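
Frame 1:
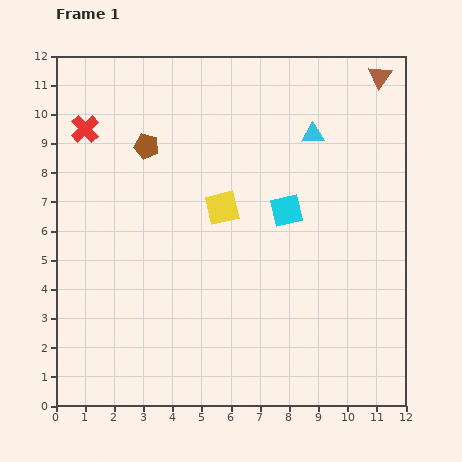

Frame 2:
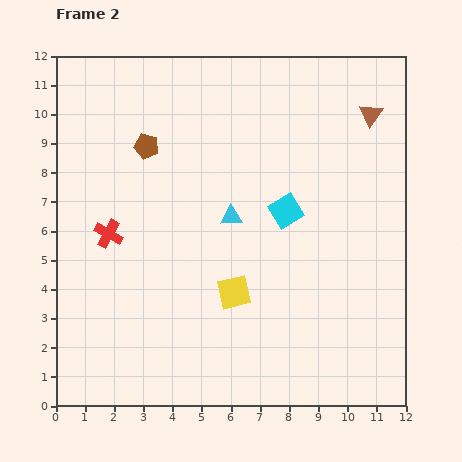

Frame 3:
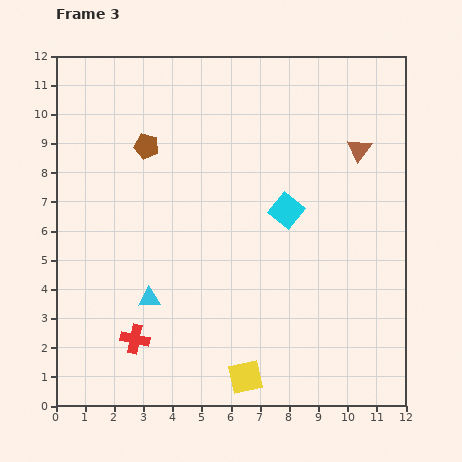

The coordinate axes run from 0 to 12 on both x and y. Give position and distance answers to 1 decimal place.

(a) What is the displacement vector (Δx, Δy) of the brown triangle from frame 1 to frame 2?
(-0.3, -1.3)

The brown triangle was at (11.1, 11.3) in frame 1 and (10.8, 10.0) in frame 2.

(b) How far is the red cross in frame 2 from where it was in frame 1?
3.7

The red cross moved from (1.0, 9.5) to (1.8, 5.9), a distance of √(0.8² + 3.6²) ≈ 3.7.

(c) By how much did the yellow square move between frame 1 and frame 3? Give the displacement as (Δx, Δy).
(0.8, -5.8)

The yellow square was at (5.7, 6.8) in frame 1 and (6.5, 1.0) in frame 3.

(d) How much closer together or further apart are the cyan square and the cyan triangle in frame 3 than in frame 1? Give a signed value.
+2.8

Distance in frame 1: 2.8. Distance in frame 3: 5.6.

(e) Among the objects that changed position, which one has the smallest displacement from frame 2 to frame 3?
the brown triangle

(moved 1.3)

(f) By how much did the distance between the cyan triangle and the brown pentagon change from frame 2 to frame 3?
+1.4

Distance in frame 2: 3.8. Distance in frame 3: 5.2.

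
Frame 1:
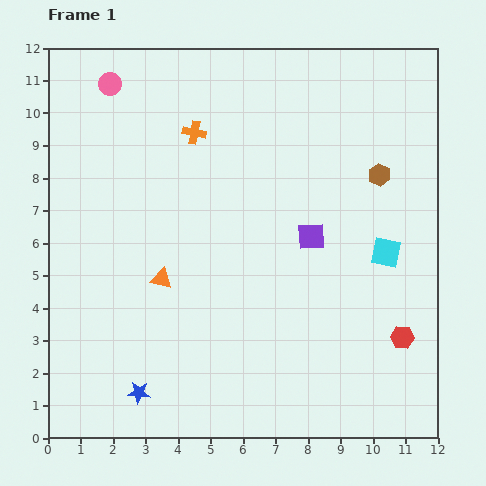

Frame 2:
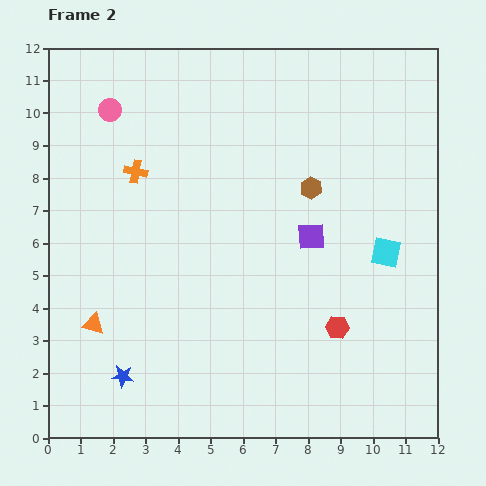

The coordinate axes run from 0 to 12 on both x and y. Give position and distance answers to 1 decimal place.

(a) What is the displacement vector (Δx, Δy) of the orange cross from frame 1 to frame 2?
(-1.8, -1.2)

The orange cross was at (4.5, 9.4) in frame 1 and (2.7, 8.2) in frame 2.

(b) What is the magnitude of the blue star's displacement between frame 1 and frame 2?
0.7

The blue star moved from (2.8, 1.4) to (2.3, 1.9), a distance of √(0.5² + 0.5²) ≈ 0.7.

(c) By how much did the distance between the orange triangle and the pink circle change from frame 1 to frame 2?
+0.4

Distance in frame 1: 6.2. Distance in frame 2: 6.6.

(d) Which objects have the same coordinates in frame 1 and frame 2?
the cyan square, the purple square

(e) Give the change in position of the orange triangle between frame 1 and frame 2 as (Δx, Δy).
(-2.1, -1.4)

The orange triangle was at (3.5, 4.9) in frame 1 and (1.4, 3.5) in frame 2.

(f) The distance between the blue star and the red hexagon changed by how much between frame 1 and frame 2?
-1.5

Distance in frame 1: 8.3. Distance in frame 2: 6.8.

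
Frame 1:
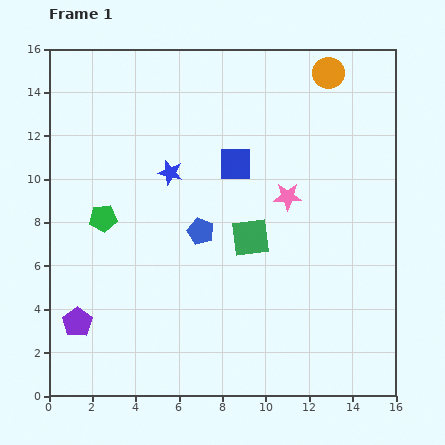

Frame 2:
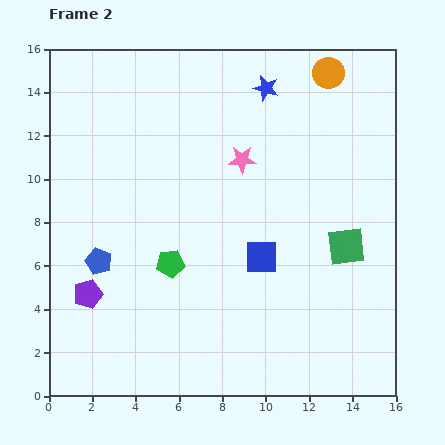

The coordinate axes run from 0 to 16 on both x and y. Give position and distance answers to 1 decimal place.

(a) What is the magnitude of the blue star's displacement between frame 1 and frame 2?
5.9

The blue star moved from (5.6, 10.3) to (10.0, 14.2), a distance of √(4.4² + 3.9²) ≈ 5.9.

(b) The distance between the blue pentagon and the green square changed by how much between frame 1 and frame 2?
+9.1

Distance in frame 1: 2.3. Distance in frame 2: 11.4.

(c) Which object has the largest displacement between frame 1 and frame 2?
the blue star

(moved 5.9; next 4.9)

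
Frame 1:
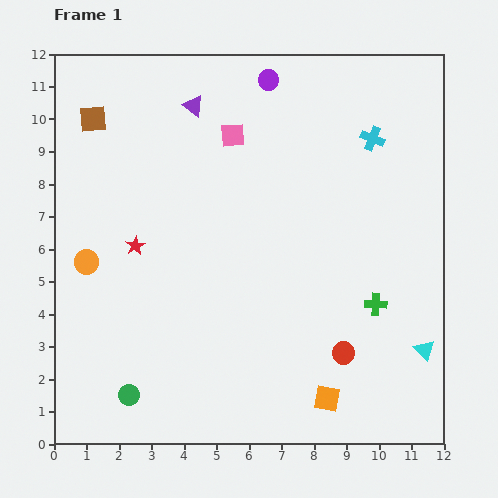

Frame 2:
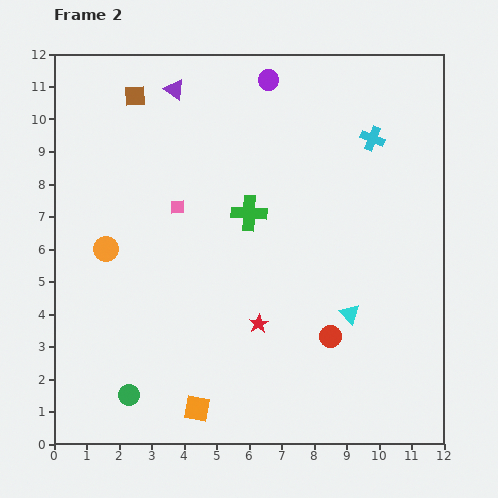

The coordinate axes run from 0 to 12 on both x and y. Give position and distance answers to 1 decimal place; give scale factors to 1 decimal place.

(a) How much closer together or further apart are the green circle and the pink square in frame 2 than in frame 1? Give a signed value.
-2.6

Distance in frame 1: 8.6. Distance in frame 2: 6.0.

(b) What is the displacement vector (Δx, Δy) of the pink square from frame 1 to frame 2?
(-1.7, -2.2)

The pink square was at (5.5, 9.5) in frame 1 and (3.8, 7.3) in frame 2.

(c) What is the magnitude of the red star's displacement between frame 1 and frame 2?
4.5

The red star moved from (2.5, 6.1) to (6.3, 3.7), a distance of √(3.8² + 2.4²) ≈ 4.5.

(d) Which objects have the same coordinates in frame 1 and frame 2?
the cyan cross, the green circle, the purple circle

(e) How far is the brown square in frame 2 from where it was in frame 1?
1.5

The brown square moved from (1.2, 10.0) to (2.5, 10.7), a distance of √(1.3² + 0.7²) ≈ 1.5.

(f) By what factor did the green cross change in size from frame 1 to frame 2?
1.6×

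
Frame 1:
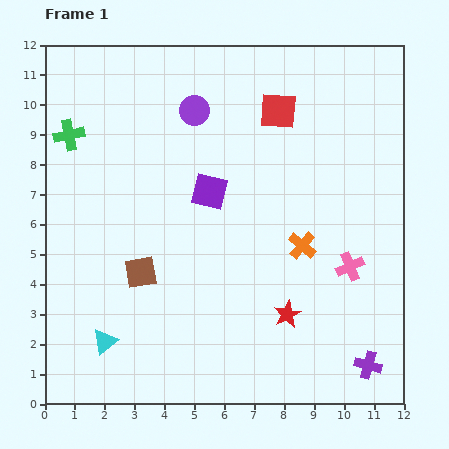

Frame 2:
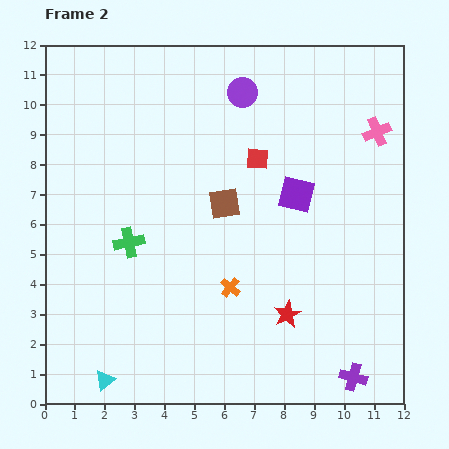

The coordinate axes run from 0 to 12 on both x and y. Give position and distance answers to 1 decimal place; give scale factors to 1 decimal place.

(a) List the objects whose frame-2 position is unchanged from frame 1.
the red star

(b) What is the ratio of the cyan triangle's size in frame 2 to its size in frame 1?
0.8×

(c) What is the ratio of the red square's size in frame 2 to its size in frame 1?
0.6×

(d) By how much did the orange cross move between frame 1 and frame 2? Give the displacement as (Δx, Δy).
(-2.4, -1.4)

The orange cross was at (8.6, 5.3) in frame 1 and (6.2, 3.9) in frame 2.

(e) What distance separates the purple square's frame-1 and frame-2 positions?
2.9

The purple square moved from (5.5, 7.1) to (8.4, 7.0), a distance of √(2.9² + 0.1²) ≈ 2.9.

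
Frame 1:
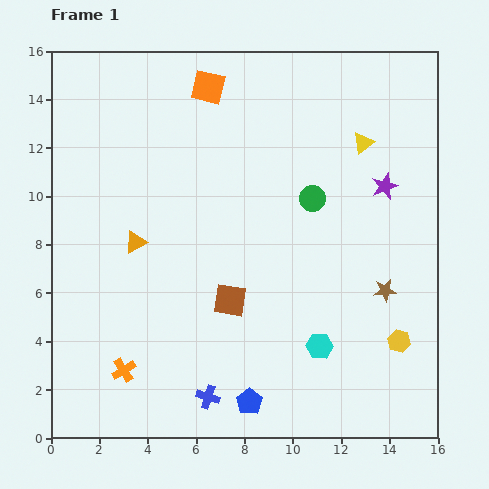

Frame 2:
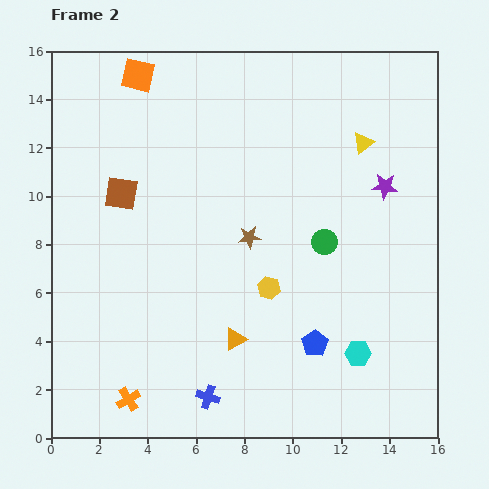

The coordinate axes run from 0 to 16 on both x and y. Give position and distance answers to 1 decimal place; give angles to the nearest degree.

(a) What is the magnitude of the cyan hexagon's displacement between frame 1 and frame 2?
1.6

The cyan hexagon moved from (11.1, 3.8) to (12.7, 3.5), a distance of √(1.6² + 0.3²) ≈ 1.6.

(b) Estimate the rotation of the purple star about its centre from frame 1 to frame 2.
26° clockwise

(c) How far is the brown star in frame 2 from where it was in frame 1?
6.0

The brown star moved from (13.8, 6.1) to (8.2, 8.3), a distance of √(5.6² + 2.2²) ≈ 6.0.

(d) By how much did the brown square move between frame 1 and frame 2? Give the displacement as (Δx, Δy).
(-4.5, 4.4)

The brown square was at (7.4, 5.7) in frame 1 and (2.9, 10.1) in frame 2.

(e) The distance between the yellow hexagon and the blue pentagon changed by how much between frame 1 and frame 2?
-3.7

Distance in frame 1: 6.7. Distance in frame 2: 3.0.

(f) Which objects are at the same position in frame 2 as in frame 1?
the purple star, the blue cross, the yellow triangle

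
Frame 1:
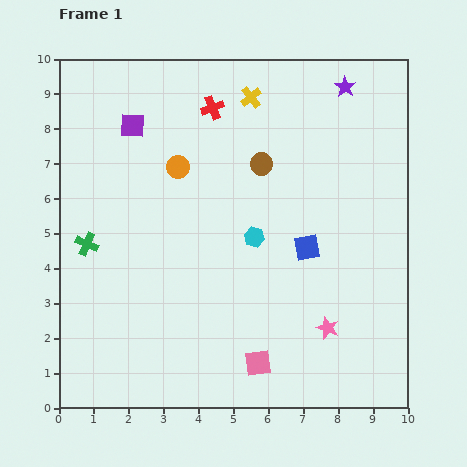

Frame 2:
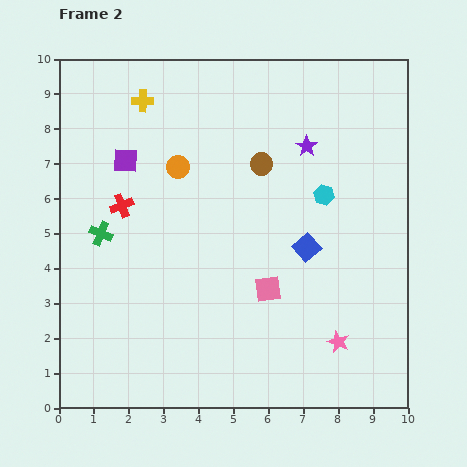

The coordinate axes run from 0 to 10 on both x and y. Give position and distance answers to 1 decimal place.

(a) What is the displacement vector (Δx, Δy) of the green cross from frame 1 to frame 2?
(0.4, 0.3)

The green cross was at (0.8, 4.7) in frame 1 and (1.2, 5.0) in frame 2.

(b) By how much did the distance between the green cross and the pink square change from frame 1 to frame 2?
-0.9

Distance in frame 1: 6.0. Distance in frame 2: 5.1.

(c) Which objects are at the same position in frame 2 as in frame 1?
the orange circle, the blue square, the brown circle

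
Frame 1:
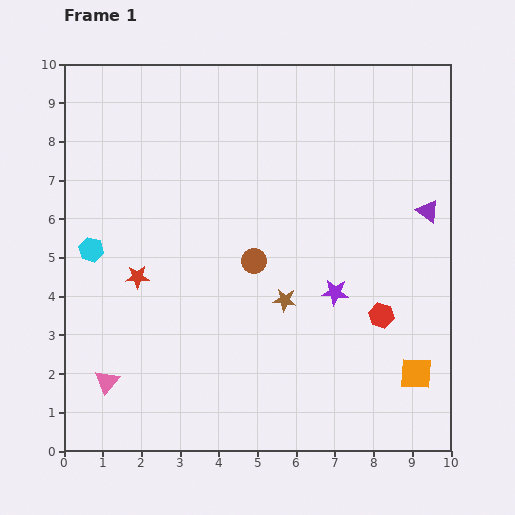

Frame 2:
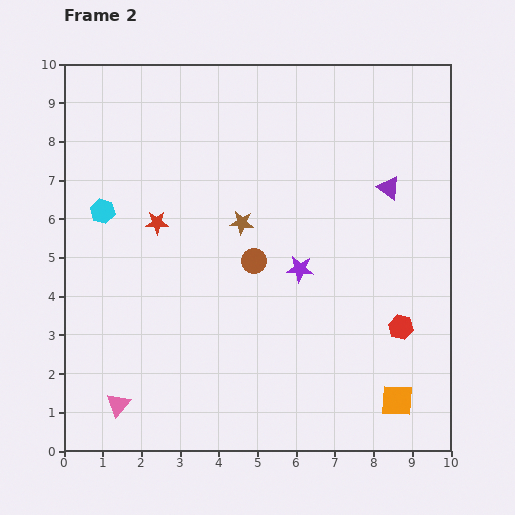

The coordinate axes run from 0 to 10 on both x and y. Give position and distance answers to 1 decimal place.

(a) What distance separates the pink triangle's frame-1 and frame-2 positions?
0.7

The pink triangle moved from (1.1, 1.8) to (1.4, 1.2), a distance of √(0.3² + 0.6²) ≈ 0.7.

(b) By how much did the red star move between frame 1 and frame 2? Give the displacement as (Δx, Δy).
(0.5, 1.4)

The red star was at (1.9, 4.5) in frame 1 and (2.4, 5.9) in frame 2.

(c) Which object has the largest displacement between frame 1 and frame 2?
the brown star

(moved 2.3; next 1.5)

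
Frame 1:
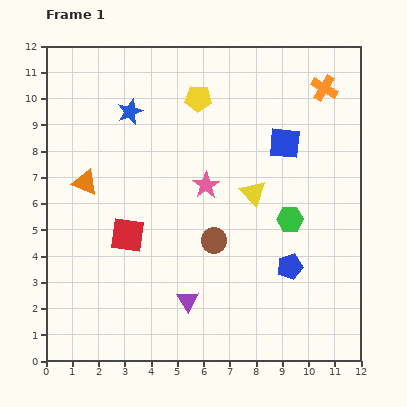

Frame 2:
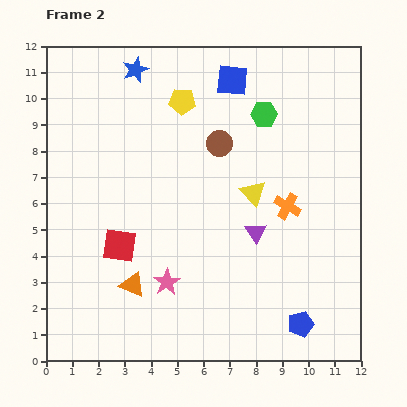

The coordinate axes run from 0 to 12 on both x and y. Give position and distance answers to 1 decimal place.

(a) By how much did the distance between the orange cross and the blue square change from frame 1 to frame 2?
+2.6

Distance in frame 1: 2.6. Distance in frame 2: 5.2.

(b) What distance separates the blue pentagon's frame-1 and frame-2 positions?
2.2

The blue pentagon moved from (9.3, 3.6) to (9.7, 1.4), a distance of √(0.4² + 2.2²) ≈ 2.2.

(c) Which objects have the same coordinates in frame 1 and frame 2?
the yellow triangle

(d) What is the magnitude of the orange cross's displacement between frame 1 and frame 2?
4.7

The orange cross moved from (10.6, 10.4) to (9.2, 5.9), a distance of √(1.4² + 4.5²) ≈ 4.7.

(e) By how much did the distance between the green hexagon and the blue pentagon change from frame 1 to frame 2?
+6.3

Distance in frame 1: 1.8. Distance in frame 2: 8.1.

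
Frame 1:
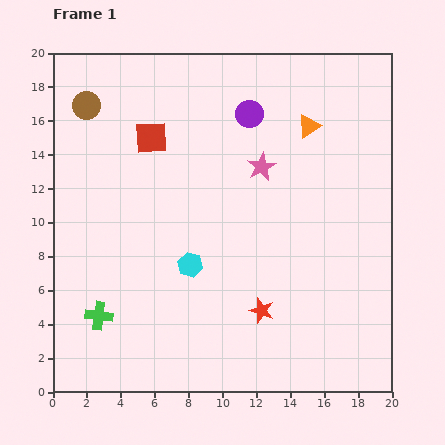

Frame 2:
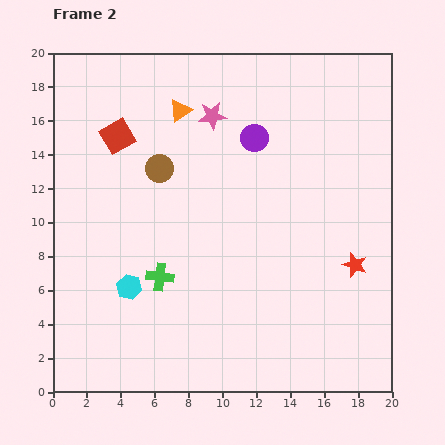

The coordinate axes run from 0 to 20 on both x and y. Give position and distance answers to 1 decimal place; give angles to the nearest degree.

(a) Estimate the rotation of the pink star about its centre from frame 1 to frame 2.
23° clockwise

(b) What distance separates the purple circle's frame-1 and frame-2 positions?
1.4

The purple circle moved from (11.6, 16.4) to (11.9, 15.0), a distance of √(0.3² + 1.4²) ≈ 1.4.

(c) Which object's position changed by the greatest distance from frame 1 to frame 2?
the orange triangle

(moved 7.7; next 6.1)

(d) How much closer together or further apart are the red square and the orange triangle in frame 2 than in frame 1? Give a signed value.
-5.3

Distance in frame 1: 9.3. Distance in frame 2: 4.0.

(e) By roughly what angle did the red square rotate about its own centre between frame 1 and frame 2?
27° counter-clockwise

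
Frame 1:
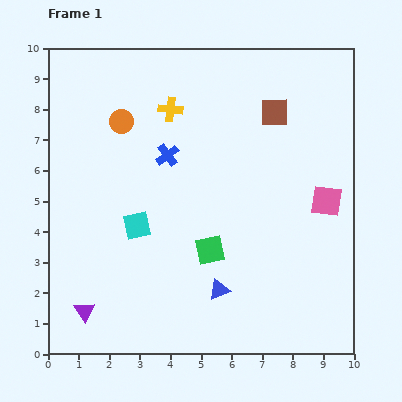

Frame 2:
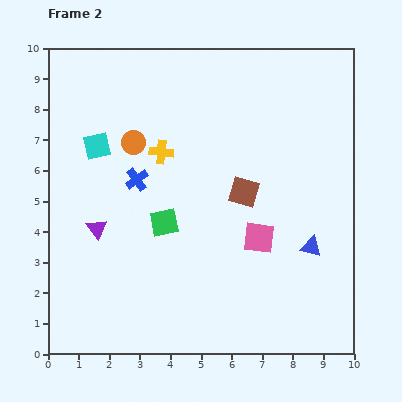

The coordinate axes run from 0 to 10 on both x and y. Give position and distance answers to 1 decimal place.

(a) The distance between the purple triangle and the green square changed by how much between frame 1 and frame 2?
-2.4

Distance in frame 1: 4.6. Distance in frame 2: 2.2.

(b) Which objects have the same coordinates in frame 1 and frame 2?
none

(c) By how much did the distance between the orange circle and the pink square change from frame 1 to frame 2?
-2.1

Distance in frame 1: 7.2. Distance in frame 2: 5.1.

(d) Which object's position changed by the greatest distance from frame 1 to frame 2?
the blue triangle

(moved 3.3; next 2.9)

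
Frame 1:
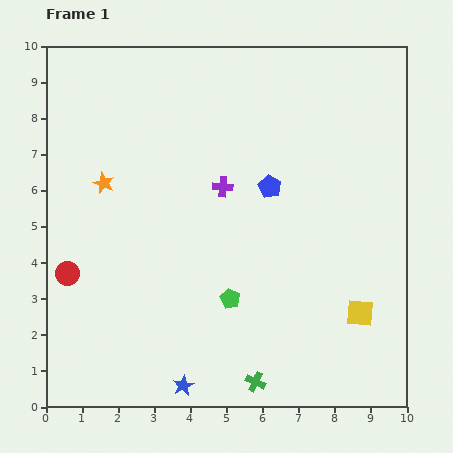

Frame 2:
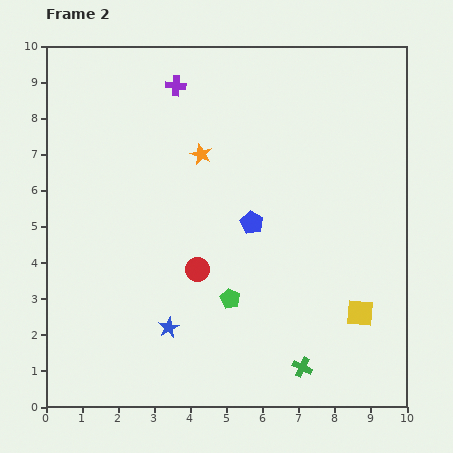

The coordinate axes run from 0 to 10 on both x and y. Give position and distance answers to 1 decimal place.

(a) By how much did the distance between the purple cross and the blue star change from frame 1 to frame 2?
+1.1

Distance in frame 1: 5.6. Distance in frame 2: 6.7.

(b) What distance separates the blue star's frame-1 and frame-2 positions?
1.6

The blue star moved from (3.8, 0.6) to (3.4, 2.2), a distance of √(0.4² + 1.6²) ≈ 1.6.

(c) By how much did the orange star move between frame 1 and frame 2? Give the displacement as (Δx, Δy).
(2.7, 0.8)

The orange star was at (1.6, 6.2) in frame 1 and (4.3, 7.0) in frame 2.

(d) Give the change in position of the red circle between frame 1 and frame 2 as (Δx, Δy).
(3.6, 0.1)

The red circle was at (0.6, 3.7) in frame 1 and (4.2, 3.8) in frame 2.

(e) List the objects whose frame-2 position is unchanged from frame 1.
the green pentagon, the yellow square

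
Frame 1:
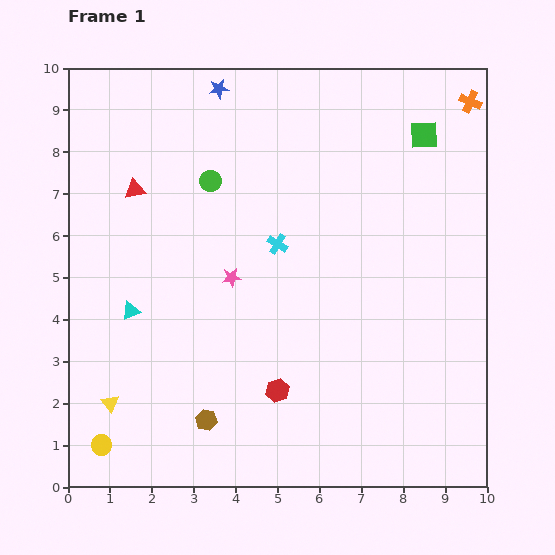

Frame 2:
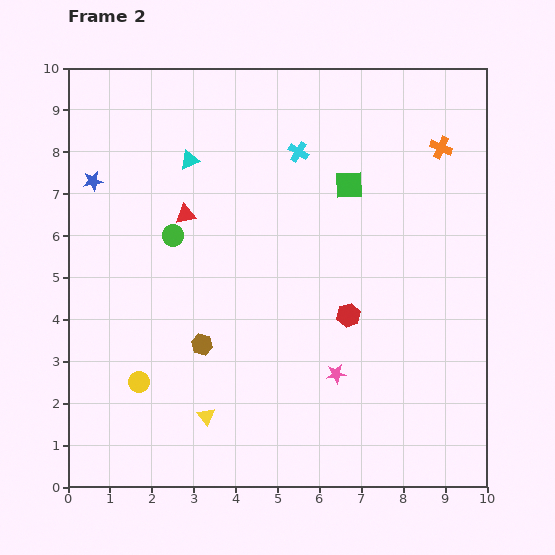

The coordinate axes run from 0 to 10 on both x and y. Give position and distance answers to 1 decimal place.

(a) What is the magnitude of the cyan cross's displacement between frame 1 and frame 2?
2.3

The cyan cross moved from (5.0, 5.8) to (5.5, 8.0), a distance of √(0.5² + 2.2²) ≈ 2.3.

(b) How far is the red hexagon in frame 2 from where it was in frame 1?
2.5

The red hexagon moved from (5.0, 2.3) to (6.7, 4.1), a distance of √(1.7² + 1.8²) ≈ 2.5.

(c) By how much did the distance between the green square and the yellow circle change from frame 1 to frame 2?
-3.8

Distance in frame 1: 10.7. Distance in frame 2: 6.9.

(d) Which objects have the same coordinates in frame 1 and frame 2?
none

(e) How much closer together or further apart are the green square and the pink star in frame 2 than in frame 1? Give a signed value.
-1.2

Distance in frame 1: 5.7. Distance in frame 2: 4.5.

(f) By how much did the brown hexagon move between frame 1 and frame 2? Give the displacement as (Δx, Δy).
(-0.1, 1.8)

The brown hexagon was at (3.3, 1.6) in frame 1 and (3.2, 3.4) in frame 2.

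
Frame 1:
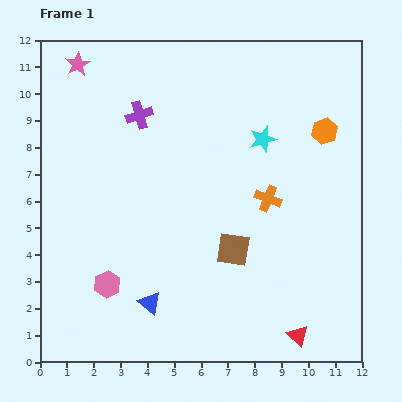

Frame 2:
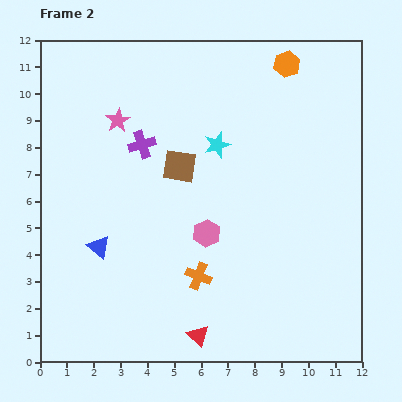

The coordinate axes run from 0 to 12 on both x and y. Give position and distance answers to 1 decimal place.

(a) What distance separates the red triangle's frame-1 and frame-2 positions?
3.7

The red triangle moved from (9.6, 1.0) to (5.9, 1.0), a distance of √(3.7² + 0.0²) ≈ 3.7.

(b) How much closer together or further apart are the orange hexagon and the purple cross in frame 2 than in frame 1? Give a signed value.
-0.7

Distance in frame 1: 6.9. Distance in frame 2: 6.2.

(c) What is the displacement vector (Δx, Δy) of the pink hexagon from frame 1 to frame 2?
(3.7, 1.9)

The pink hexagon was at (2.5, 2.9) in frame 1 and (6.2, 4.8) in frame 2.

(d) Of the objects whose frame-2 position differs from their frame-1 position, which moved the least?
the purple cross

(moved 1.1)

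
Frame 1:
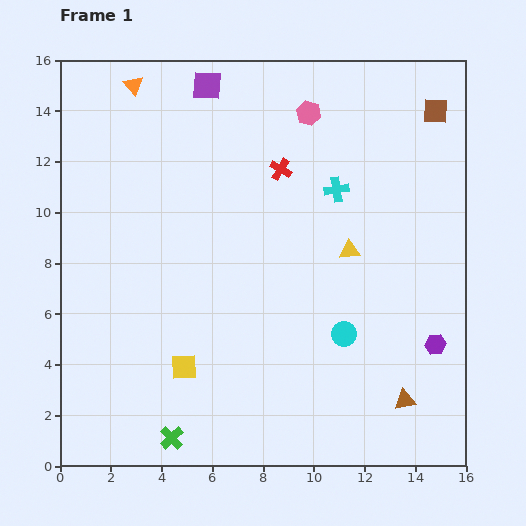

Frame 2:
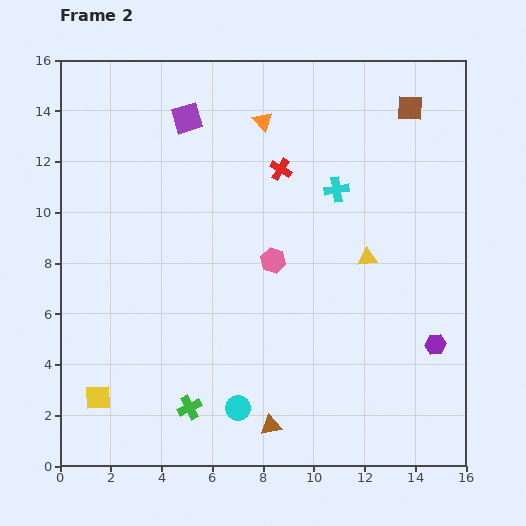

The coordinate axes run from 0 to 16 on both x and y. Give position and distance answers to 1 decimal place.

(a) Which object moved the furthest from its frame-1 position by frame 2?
the pink hexagon

(moved 6.0; next 5.4)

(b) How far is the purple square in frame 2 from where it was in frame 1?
1.5

The purple square moved from (5.8, 15.0) to (5.0, 13.7), a distance of √(0.8² + 1.3²) ≈ 1.5.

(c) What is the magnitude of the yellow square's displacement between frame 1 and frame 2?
3.6

The yellow square moved from (4.9, 3.9) to (1.5, 2.7), a distance of √(3.4² + 1.2²) ≈ 3.6.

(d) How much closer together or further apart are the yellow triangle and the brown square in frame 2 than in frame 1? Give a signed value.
-0.4

Distance in frame 1: 6.5. Distance in frame 2: 6.1.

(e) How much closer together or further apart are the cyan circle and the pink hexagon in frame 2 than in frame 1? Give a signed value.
-2.8

Distance in frame 1: 8.8. Distance in frame 2: 6.0.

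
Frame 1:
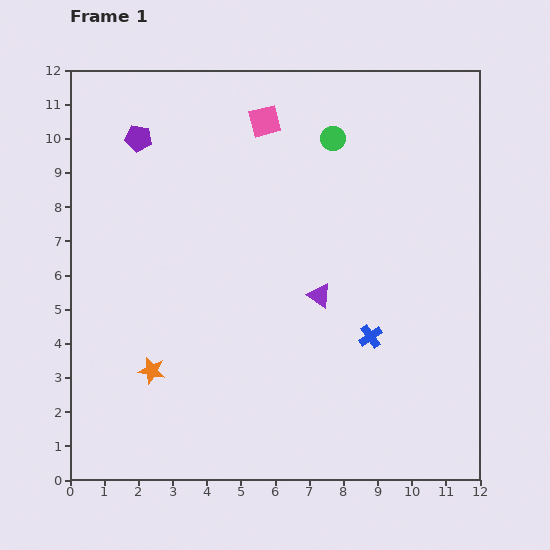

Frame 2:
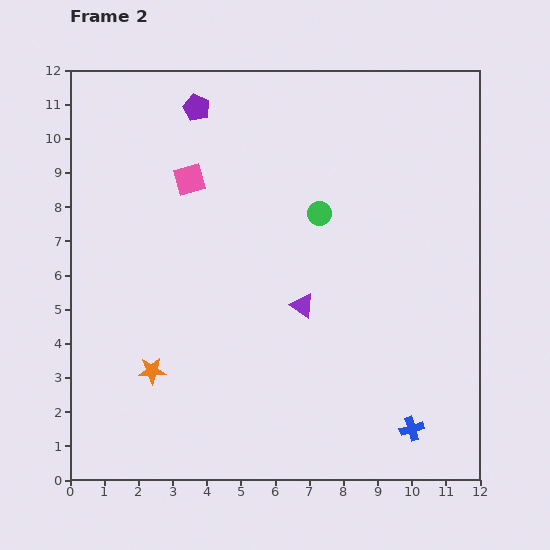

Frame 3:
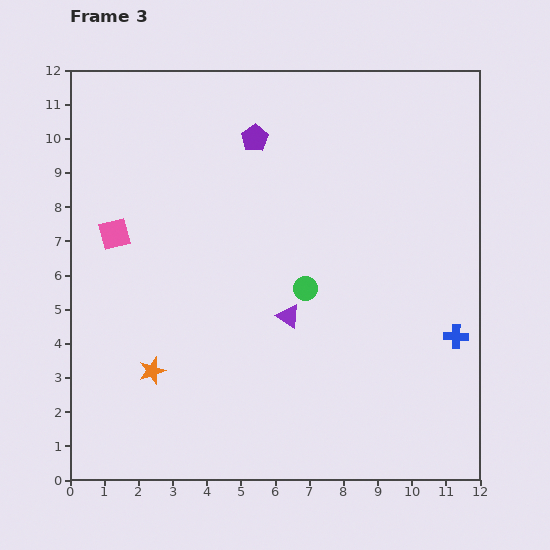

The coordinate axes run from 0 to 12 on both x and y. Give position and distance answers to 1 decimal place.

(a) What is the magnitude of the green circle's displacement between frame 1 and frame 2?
2.2

The green circle moved from (7.7, 10.0) to (7.3, 7.8), a distance of √(0.4² + 2.2²) ≈ 2.2.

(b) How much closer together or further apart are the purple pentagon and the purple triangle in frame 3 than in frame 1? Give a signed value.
-1.7

Distance in frame 1: 7.0. Distance in frame 3: 5.3.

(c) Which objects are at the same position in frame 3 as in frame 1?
the orange star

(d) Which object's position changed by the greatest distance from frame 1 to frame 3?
the pink square

(moved 5.5; next 4.5)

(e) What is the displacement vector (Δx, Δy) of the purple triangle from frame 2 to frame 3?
(-0.4, -0.3)

The purple triangle was at (6.8, 5.1) in frame 2 and (6.4, 4.8) in frame 3.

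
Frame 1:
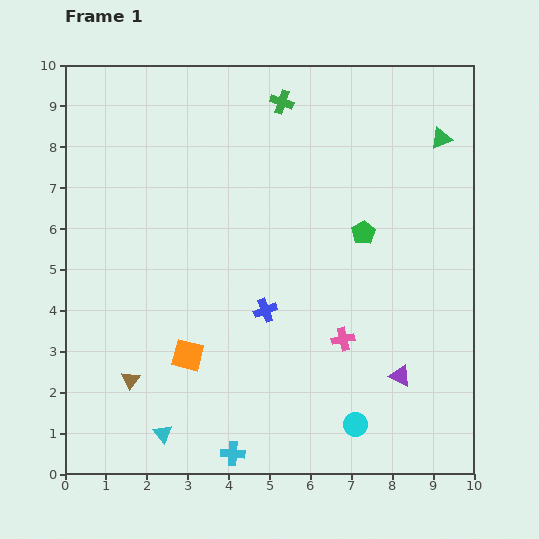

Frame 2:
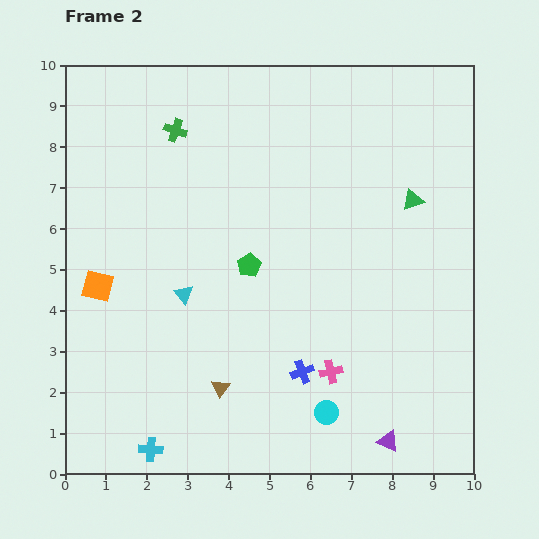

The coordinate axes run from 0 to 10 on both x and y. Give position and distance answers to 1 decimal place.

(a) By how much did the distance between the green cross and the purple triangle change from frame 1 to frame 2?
+1.9

Distance in frame 1: 7.3. Distance in frame 2: 9.2.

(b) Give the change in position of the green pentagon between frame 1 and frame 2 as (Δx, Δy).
(-2.8, -0.8)

The green pentagon was at (7.3, 5.9) in frame 1 and (4.5, 5.1) in frame 2.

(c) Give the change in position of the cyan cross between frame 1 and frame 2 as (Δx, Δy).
(-2.0, 0.1)

The cyan cross was at (4.1, 0.5) in frame 1 and (2.1, 0.6) in frame 2.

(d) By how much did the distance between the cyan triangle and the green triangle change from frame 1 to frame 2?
-3.8

Distance in frame 1: 9.9. Distance in frame 2: 6.1.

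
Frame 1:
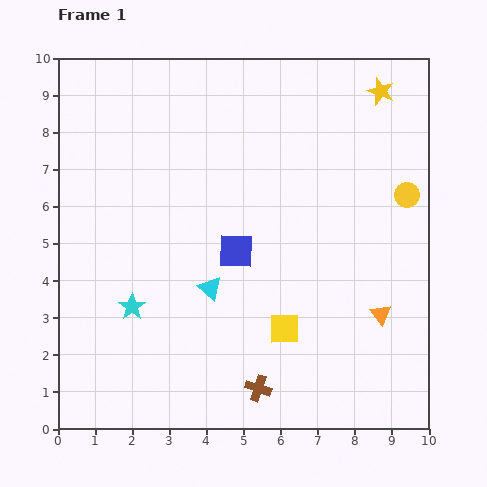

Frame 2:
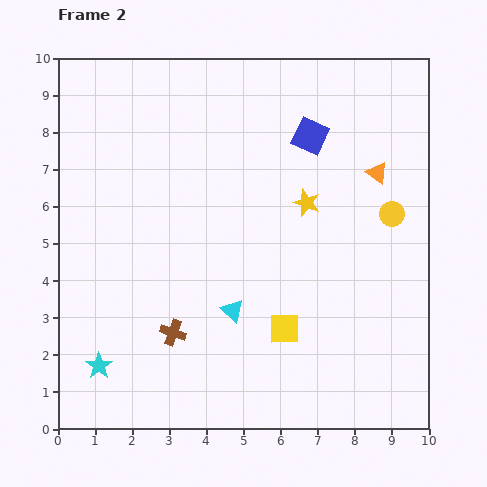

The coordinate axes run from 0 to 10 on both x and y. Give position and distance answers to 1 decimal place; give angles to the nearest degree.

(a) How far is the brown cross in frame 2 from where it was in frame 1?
2.7

The brown cross moved from (5.4, 1.1) to (3.1, 2.6), a distance of √(2.3² + 1.5²) ≈ 2.7.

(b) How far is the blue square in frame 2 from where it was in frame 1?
3.7

The blue square moved from (4.8, 4.8) to (6.8, 7.9), a distance of √(2.0² + 3.1²) ≈ 3.7.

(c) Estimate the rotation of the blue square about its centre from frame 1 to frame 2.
22° clockwise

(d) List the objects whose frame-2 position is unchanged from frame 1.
the yellow square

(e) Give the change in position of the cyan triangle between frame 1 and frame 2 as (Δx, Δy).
(0.6, -0.6)

The cyan triangle was at (4.1, 3.8) in frame 1 and (4.7, 3.2) in frame 2.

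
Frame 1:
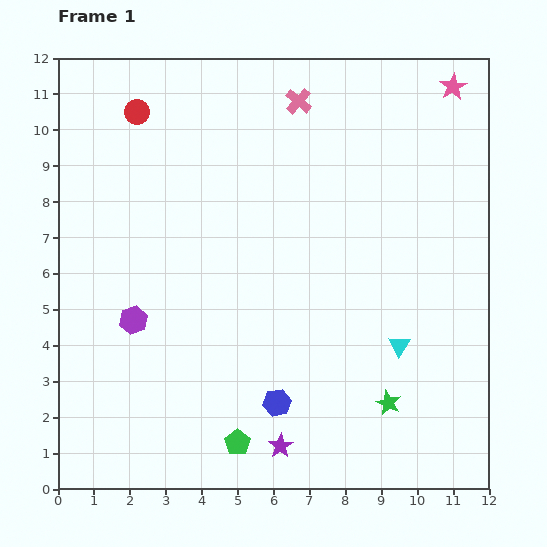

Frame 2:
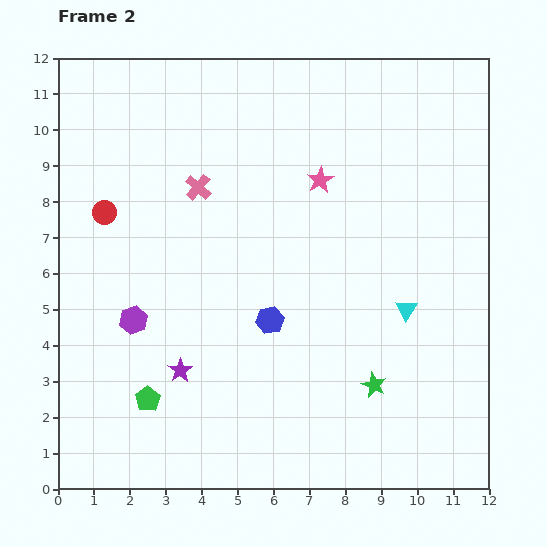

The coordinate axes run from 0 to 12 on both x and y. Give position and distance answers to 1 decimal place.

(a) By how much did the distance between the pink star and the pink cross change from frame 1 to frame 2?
-0.9

Distance in frame 1: 4.3. Distance in frame 2: 3.4.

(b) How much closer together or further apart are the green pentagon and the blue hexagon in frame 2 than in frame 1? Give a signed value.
+2.4

Distance in frame 1: 1.6. Distance in frame 2: 4.0.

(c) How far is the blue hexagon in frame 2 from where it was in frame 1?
2.3

The blue hexagon moved from (6.1, 2.4) to (5.9, 4.7), a distance of √(0.2² + 2.3²) ≈ 2.3.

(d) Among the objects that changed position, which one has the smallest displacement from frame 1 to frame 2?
the green star

(moved 0.6)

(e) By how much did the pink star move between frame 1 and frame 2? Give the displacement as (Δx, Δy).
(-3.7, -2.6)

The pink star was at (11.0, 11.2) in frame 1 and (7.3, 8.6) in frame 2.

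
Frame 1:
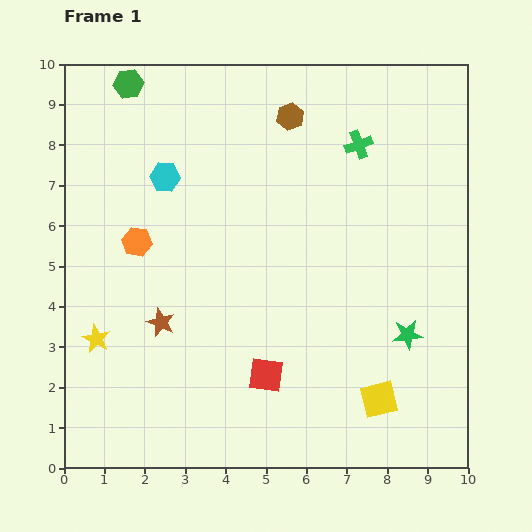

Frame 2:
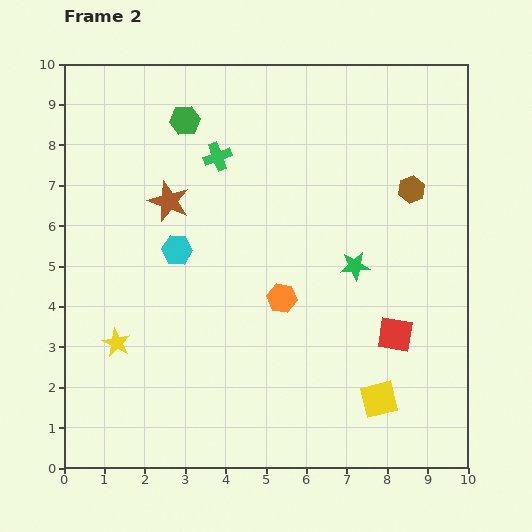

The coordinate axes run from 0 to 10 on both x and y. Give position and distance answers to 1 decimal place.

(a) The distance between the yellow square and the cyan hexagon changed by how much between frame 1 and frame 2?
-1.4

Distance in frame 1: 7.6. Distance in frame 2: 6.2.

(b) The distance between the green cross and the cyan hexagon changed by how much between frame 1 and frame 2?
-2.4

Distance in frame 1: 4.9. Distance in frame 2: 2.5.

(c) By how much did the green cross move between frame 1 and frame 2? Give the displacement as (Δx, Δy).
(-3.5, -0.3)

The green cross was at (7.3, 8.0) in frame 1 and (3.8, 7.7) in frame 2.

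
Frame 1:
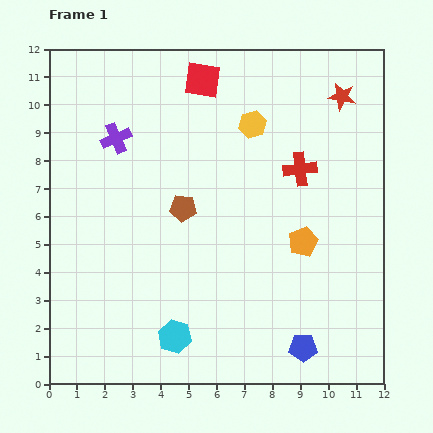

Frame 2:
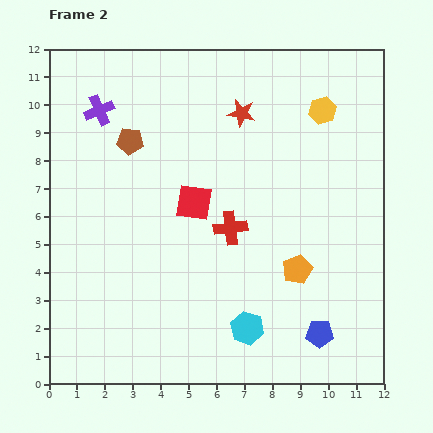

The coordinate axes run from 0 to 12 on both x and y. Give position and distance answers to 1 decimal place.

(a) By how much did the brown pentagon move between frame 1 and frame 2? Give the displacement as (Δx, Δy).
(-1.9, 2.4)

The brown pentagon was at (4.8, 6.3) in frame 1 and (2.9, 8.7) in frame 2.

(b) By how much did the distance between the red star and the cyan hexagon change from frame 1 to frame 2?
-2.8

Distance in frame 1: 10.5. Distance in frame 2: 7.7.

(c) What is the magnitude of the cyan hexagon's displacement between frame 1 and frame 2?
2.6

The cyan hexagon moved from (4.5, 1.7) to (7.1, 2.0), a distance of √(2.6² + 0.3²) ≈ 2.6.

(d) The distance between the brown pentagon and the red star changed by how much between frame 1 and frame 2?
-2.9

Distance in frame 1: 7.0. Distance in frame 2: 4.1.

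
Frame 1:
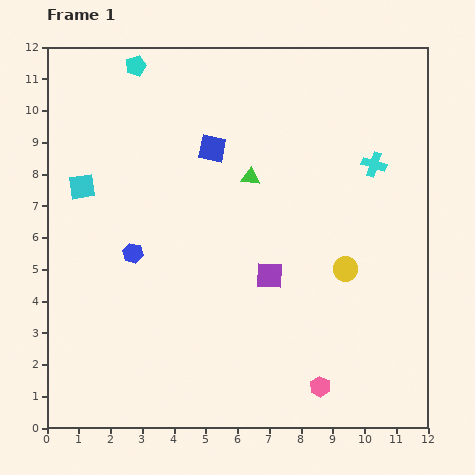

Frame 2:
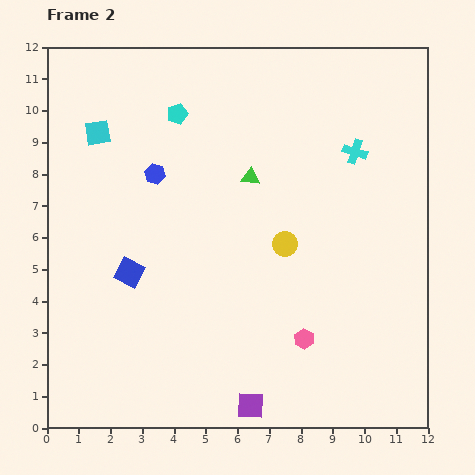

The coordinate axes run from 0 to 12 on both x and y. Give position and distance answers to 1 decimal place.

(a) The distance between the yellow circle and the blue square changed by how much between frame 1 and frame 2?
-0.7

Distance in frame 1: 5.7. Distance in frame 2: 5.0.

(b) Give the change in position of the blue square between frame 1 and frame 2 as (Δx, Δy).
(-2.6, -3.9)

The blue square was at (5.2, 8.8) in frame 1 and (2.6, 4.9) in frame 2.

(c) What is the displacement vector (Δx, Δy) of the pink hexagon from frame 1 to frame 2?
(-0.5, 1.5)

The pink hexagon was at (8.6, 1.3) in frame 1 and (8.1, 2.8) in frame 2.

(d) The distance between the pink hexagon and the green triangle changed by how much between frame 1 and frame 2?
-1.6

Distance in frame 1: 7.0. Distance in frame 2: 5.4.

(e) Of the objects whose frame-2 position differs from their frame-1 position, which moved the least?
the cyan cross

(moved 0.7)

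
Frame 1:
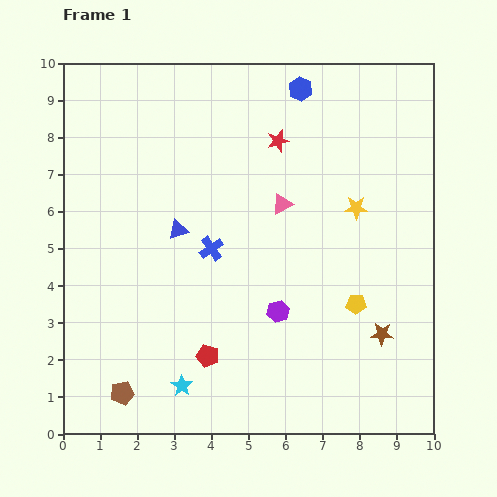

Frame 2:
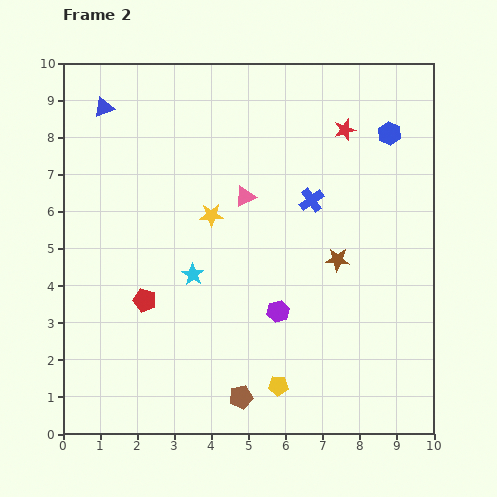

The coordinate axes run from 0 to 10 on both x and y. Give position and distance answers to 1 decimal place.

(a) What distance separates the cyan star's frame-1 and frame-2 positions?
3.0

The cyan star moved from (3.2, 1.3) to (3.5, 4.3), a distance of √(0.3² + 3.0²) ≈ 3.0.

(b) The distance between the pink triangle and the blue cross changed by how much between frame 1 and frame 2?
-0.4

Distance in frame 1: 2.2. Distance in frame 2: 1.8.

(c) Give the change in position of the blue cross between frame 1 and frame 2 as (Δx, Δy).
(2.7, 1.3)

The blue cross was at (4.0, 5.0) in frame 1 and (6.7, 6.3) in frame 2.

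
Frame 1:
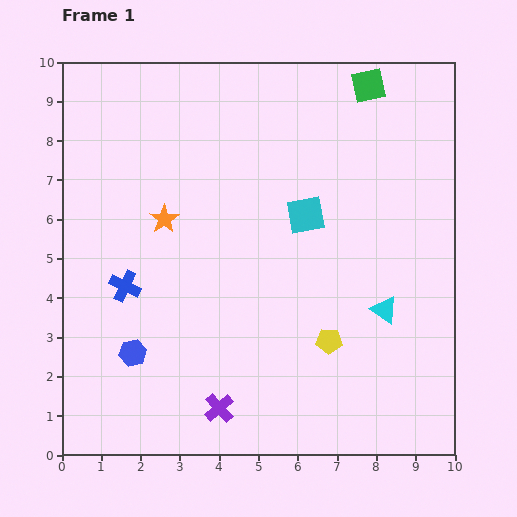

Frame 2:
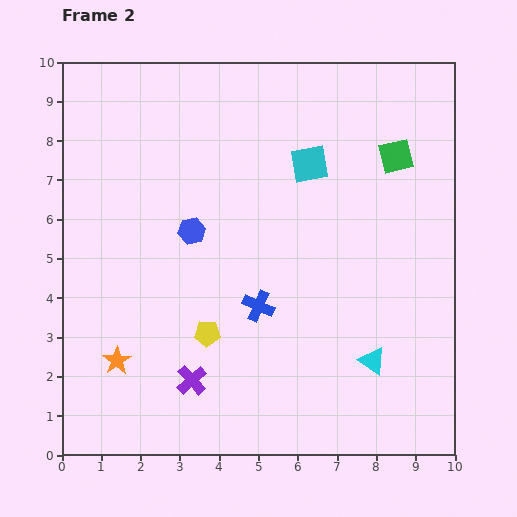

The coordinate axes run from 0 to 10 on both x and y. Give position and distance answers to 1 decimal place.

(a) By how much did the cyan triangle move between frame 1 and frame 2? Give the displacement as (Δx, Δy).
(-0.3, -1.3)

The cyan triangle was at (8.2, 3.7) in frame 1 and (7.9, 2.4) in frame 2.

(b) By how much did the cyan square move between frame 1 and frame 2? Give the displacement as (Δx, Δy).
(0.1, 1.3)

The cyan square was at (6.2, 6.1) in frame 1 and (6.3, 7.4) in frame 2.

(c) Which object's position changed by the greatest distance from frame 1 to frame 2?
the orange star

(moved 3.8; next 3.4)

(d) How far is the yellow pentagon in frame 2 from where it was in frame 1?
3.1

The yellow pentagon moved from (6.8, 2.9) to (3.7, 3.1), a distance of √(3.1² + 0.2²) ≈ 3.1.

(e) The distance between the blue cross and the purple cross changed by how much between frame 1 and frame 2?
-1.4

Distance in frame 1: 3.9. Distance in frame 2: 2.5.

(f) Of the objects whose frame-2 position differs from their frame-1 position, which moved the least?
the purple cross

(moved 1.0)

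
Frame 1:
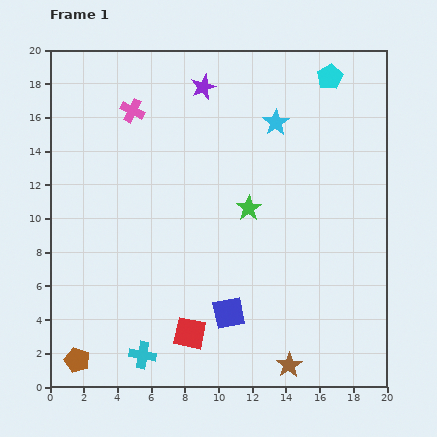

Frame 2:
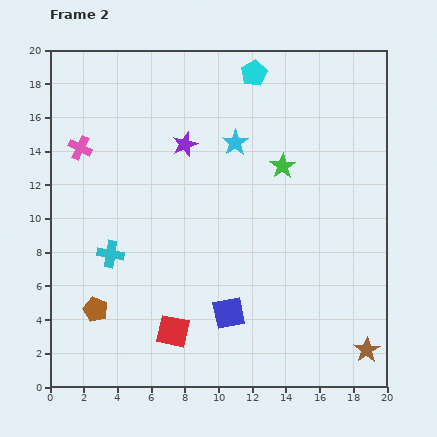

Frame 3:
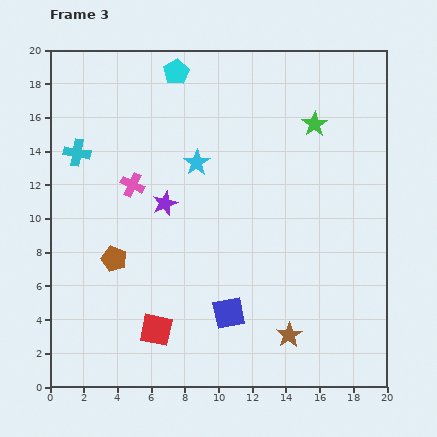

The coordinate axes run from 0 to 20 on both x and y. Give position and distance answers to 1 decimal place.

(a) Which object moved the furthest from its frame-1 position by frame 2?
the cyan cross

(moved 6.3; next 4.7)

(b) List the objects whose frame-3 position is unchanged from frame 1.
the blue square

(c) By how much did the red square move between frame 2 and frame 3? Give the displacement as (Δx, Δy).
(-1.0, 0.1)

The red square was at (7.3, 3.3) in frame 2 and (6.3, 3.4) in frame 3.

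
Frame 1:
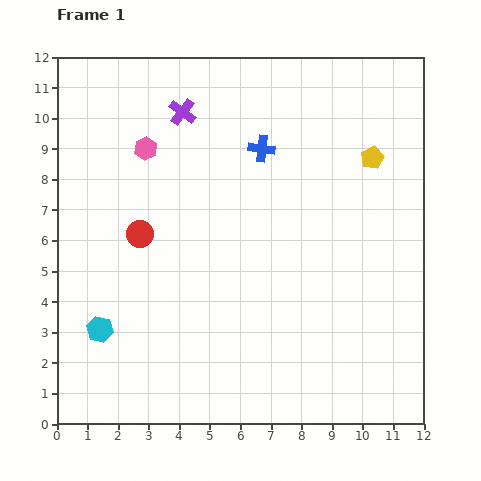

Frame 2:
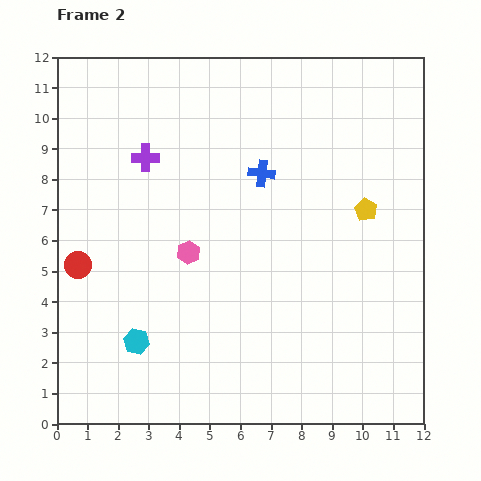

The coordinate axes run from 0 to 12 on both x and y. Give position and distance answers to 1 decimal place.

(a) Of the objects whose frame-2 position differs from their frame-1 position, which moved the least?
the blue cross

(moved 0.8)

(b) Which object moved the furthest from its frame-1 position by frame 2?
the pink hexagon

(moved 3.7; next 2.2)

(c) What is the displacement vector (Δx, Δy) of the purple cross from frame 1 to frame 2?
(-1.2, -1.5)

The purple cross was at (4.1, 10.2) in frame 1 and (2.9, 8.7) in frame 2.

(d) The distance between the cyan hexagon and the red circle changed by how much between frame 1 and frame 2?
-0.3

Distance in frame 1: 3.4. Distance in frame 2: 3.1.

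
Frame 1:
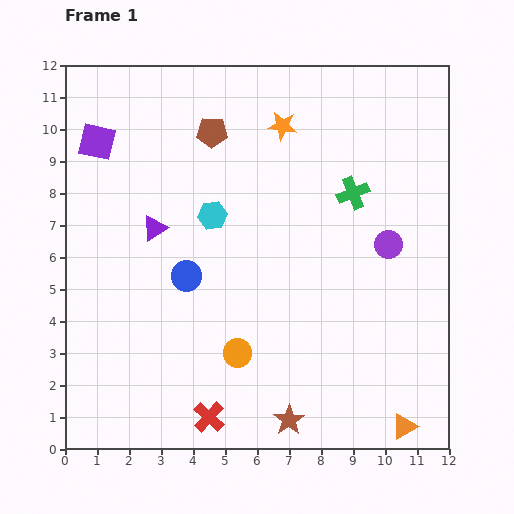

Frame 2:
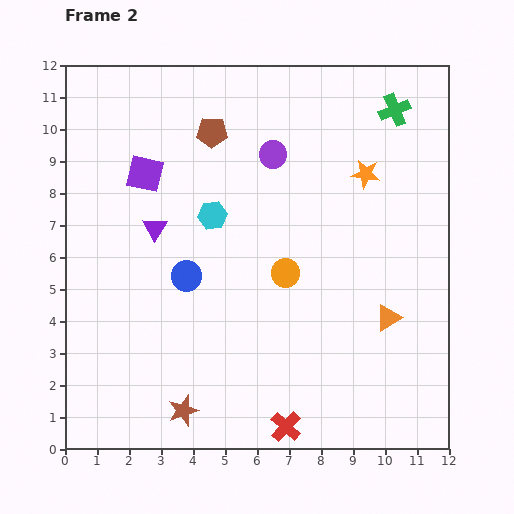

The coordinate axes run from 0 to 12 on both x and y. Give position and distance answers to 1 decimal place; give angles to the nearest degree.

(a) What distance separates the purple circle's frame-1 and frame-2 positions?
4.6

The purple circle moved from (10.1, 6.4) to (6.5, 9.2), a distance of √(3.6² + 2.8²) ≈ 4.6.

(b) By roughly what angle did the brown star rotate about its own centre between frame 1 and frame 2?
15° clockwise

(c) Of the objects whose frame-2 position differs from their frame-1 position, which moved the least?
the purple square

(moved 1.8)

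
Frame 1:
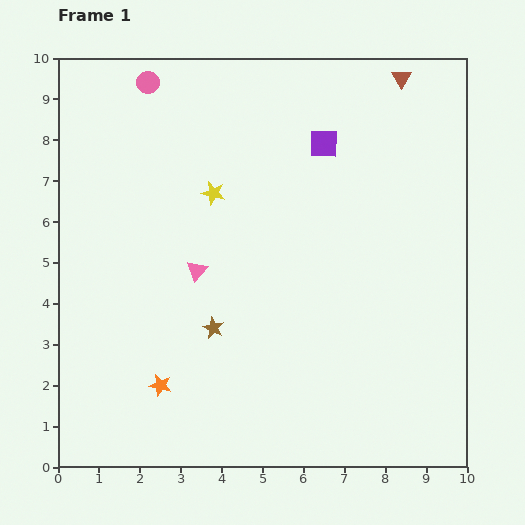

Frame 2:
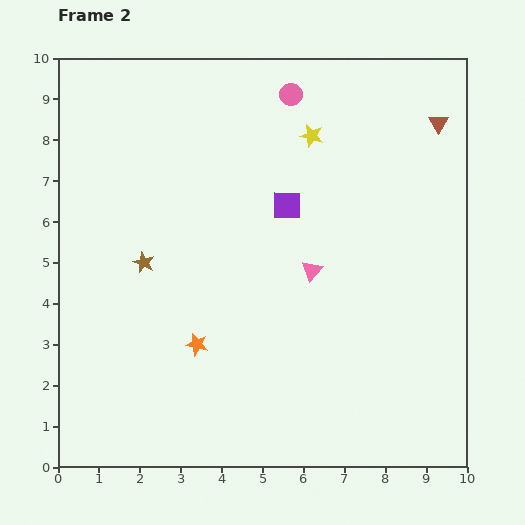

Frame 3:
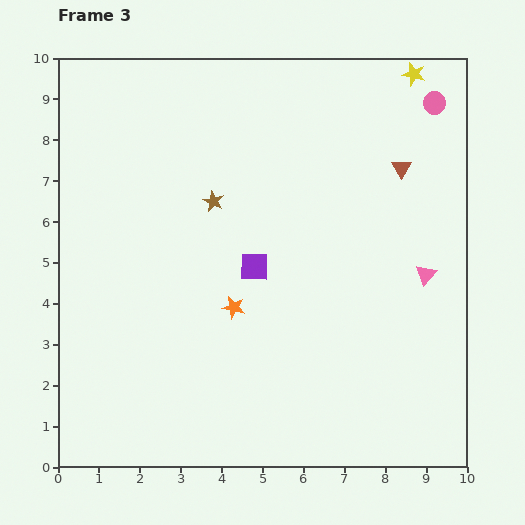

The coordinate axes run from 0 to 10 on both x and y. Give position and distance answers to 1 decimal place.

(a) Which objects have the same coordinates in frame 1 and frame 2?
none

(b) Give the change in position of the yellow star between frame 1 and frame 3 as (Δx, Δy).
(4.9, 2.9)

The yellow star was at (3.8, 6.7) in frame 1 and (8.7, 9.6) in frame 3.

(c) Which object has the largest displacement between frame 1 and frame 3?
the pink circle

(moved 7.0; next 5.7)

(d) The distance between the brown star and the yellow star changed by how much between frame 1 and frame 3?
+2.5

Distance in frame 1: 3.3. Distance in frame 3: 5.8.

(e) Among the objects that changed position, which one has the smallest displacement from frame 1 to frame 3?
the brown triangle

(moved 2.2)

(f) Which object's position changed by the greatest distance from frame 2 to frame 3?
the pink circle

(moved 3.5; next 2.9)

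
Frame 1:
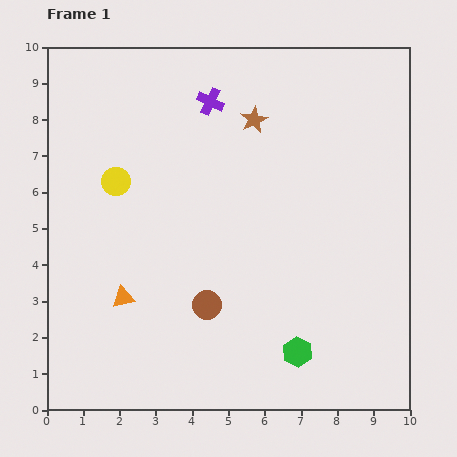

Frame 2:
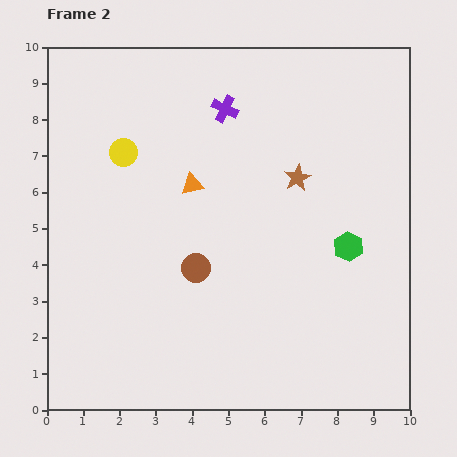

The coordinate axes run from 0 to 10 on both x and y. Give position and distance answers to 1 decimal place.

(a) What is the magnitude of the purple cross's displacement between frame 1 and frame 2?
0.4

The purple cross moved from (4.5, 8.5) to (4.9, 8.3), a distance of √(0.4² + 0.2²) ≈ 0.4.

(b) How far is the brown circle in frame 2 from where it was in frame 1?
1.0

The brown circle moved from (4.4, 2.9) to (4.1, 3.9), a distance of √(0.3² + 1.0²) ≈ 1.0.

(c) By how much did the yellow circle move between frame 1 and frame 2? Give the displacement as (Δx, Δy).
(0.2, 0.8)

The yellow circle was at (1.9, 6.3) in frame 1 and (2.1, 7.1) in frame 2.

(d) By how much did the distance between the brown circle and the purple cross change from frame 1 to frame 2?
-1.1

Distance in frame 1: 5.6. Distance in frame 2: 4.5.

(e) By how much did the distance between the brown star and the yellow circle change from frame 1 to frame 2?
+0.7

Distance in frame 1: 4.2. Distance in frame 2: 4.9.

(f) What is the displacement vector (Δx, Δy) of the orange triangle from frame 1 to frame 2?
(1.9, 3.1)

The orange triangle was at (2.1, 3.1) in frame 1 and (4.0, 6.2) in frame 2.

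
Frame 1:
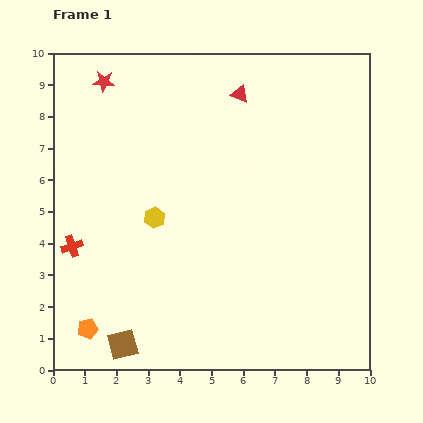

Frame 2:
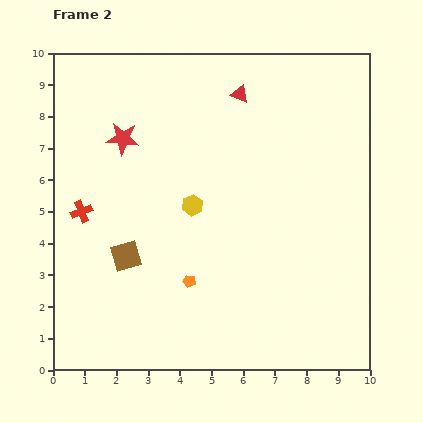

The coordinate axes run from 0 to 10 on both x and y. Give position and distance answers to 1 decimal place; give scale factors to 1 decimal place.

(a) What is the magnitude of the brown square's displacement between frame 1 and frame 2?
2.8

The brown square moved from (2.2, 0.8) to (2.3, 3.6), a distance of √(0.1² + 2.8²) ≈ 2.8.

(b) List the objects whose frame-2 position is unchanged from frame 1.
the red triangle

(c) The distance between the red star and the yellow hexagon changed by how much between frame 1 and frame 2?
-1.6

Distance in frame 1: 4.6. Distance in frame 2: 3.0.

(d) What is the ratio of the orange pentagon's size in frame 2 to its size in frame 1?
0.6×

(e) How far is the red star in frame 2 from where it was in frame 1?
1.9

The red star moved from (1.6, 9.1) to (2.2, 7.3), a distance of √(0.6² + 1.8²) ≈ 1.9.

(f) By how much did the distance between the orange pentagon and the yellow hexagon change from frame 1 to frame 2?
-1.7

Distance in frame 1: 4.1. Distance in frame 2: 2.4.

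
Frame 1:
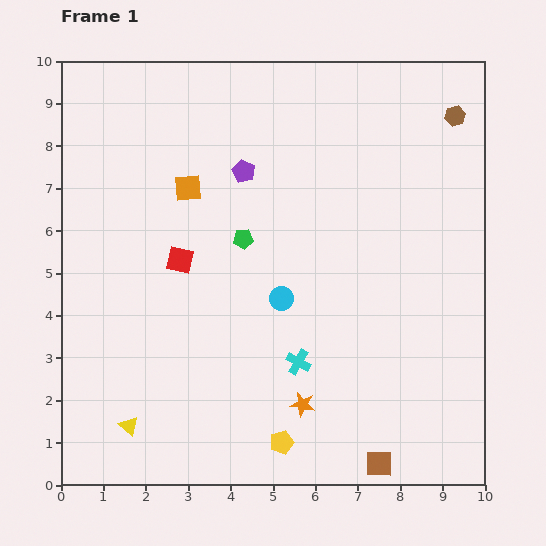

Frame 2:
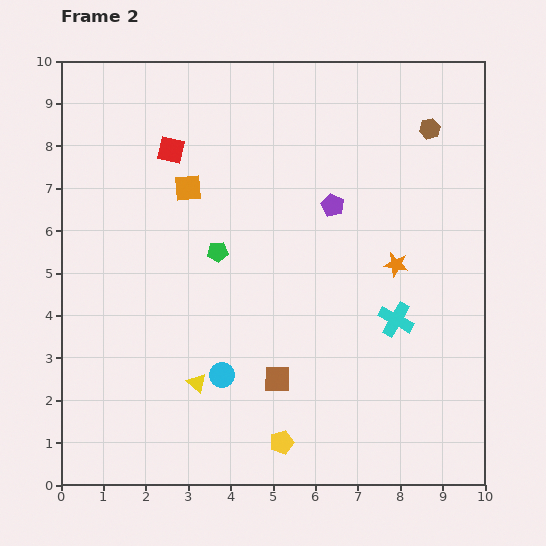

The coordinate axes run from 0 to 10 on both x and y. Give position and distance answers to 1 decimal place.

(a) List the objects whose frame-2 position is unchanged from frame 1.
the yellow pentagon, the orange square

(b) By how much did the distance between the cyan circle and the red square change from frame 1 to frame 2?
+2.8

Distance in frame 1: 2.6. Distance in frame 2: 5.4.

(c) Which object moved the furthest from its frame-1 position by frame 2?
the orange star

(moved 4.0; next 3.1)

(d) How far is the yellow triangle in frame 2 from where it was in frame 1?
1.9

The yellow triangle moved from (1.6, 1.4) to (3.2, 2.4), a distance of √(1.6² + 1.0²) ≈ 1.9.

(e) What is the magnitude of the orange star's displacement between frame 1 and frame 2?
4.0

The orange star moved from (5.7, 1.9) to (7.9, 5.2), a distance of √(2.2² + 3.3²) ≈ 4.0.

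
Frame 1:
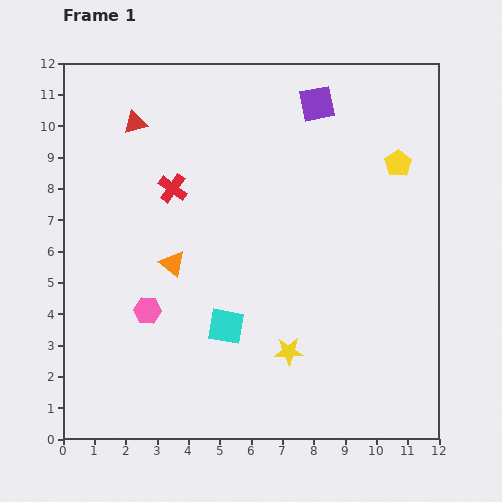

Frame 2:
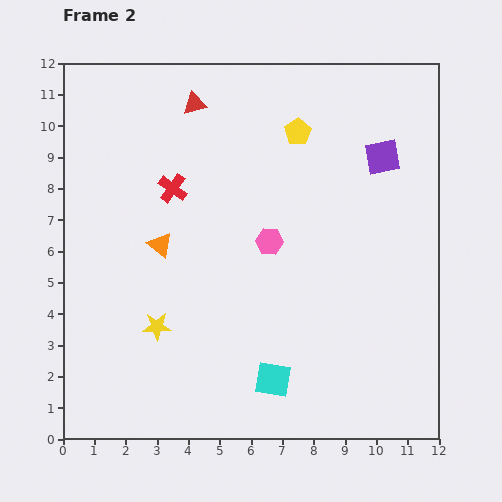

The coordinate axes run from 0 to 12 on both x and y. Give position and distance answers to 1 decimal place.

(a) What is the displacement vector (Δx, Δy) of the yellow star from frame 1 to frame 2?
(-4.2, 0.8)

The yellow star was at (7.2, 2.8) in frame 1 and (3.0, 3.6) in frame 2.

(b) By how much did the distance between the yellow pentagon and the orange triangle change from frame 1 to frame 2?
-2.2

Distance in frame 1: 7.9. Distance in frame 2: 5.7.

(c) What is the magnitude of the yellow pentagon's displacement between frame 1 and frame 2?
3.4

The yellow pentagon moved from (10.7, 8.8) to (7.5, 9.8), a distance of √(3.2² + 1.0²) ≈ 3.4.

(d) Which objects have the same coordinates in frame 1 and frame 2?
the red cross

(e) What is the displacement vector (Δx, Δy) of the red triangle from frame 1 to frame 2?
(1.9, 0.6)

The red triangle was at (2.3, 10.1) in frame 1 and (4.2, 10.7) in frame 2.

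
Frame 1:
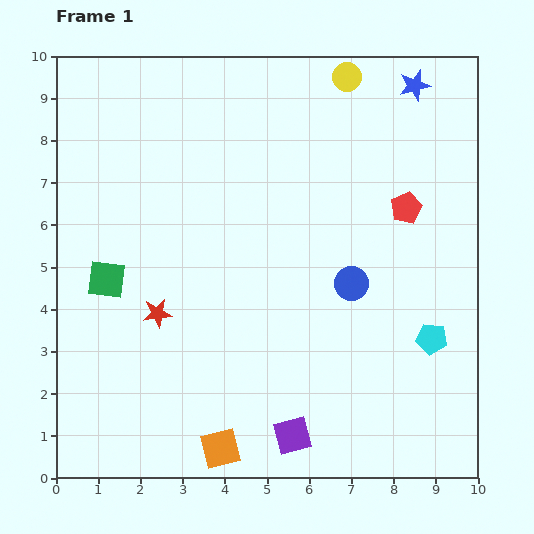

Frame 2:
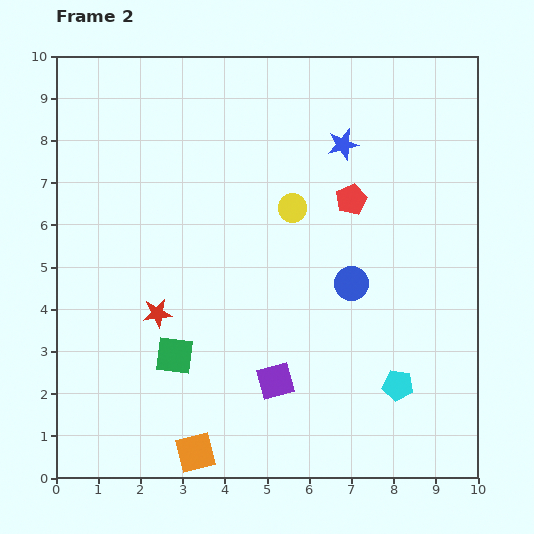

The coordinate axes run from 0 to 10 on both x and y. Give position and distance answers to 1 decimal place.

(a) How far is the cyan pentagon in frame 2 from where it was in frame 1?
1.4

The cyan pentagon moved from (8.9, 3.3) to (8.1, 2.2), a distance of √(0.8² + 1.1²) ≈ 1.4.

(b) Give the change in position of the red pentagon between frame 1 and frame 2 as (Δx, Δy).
(-1.3, 0.2)

The red pentagon was at (8.3, 6.4) in frame 1 and (7.0, 6.6) in frame 2.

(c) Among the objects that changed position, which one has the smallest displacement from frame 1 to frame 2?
the orange square

(moved 0.6)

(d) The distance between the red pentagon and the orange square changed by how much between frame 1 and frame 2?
-0.2

Distance in frame 1: 7.2. Distance in frame 2: 7.0.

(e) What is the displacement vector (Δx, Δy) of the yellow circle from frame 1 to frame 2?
(-1.3, -3.1)

The yellow circle was at (6.9, 9.5) in frame 1 and (5.6, 6.4) in frame 2.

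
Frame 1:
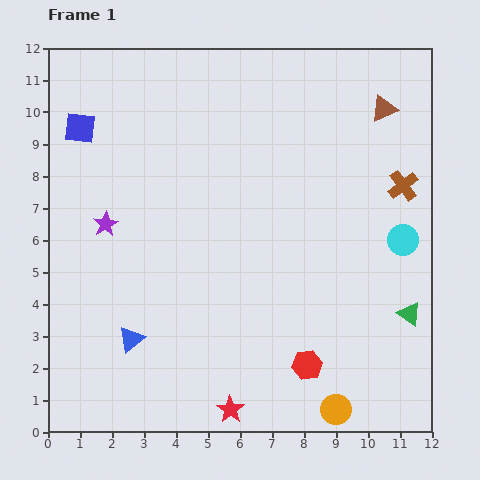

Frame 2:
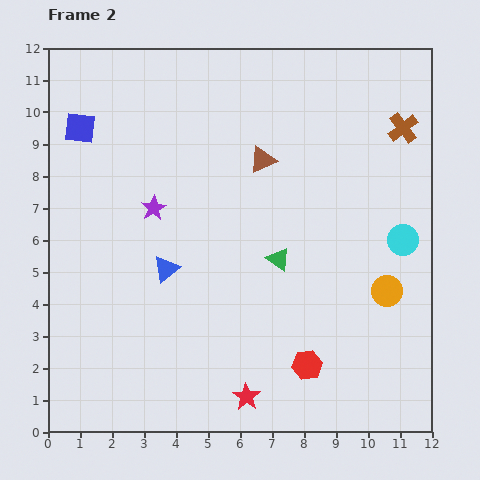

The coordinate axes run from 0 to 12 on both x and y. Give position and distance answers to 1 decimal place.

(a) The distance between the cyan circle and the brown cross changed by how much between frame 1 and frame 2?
+1.8

Distance in frame 1: 1.7. Distance in frame 2: 3.5.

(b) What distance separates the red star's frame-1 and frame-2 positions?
0.6

The red star moved from (5.7, 0.7) to (6.2, 1.1), a distance of √(0.5² + 0.4²) ≈ 0.6.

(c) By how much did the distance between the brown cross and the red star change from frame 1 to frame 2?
+0.9

Distance in frame 1: 8.8. Distance in frame 2: 9.7.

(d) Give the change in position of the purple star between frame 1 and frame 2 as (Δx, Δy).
(1.5, 0.5)

The purple star was at (1.8, 6.5) in frame 1 and (3.3, 7.0) in frame 2.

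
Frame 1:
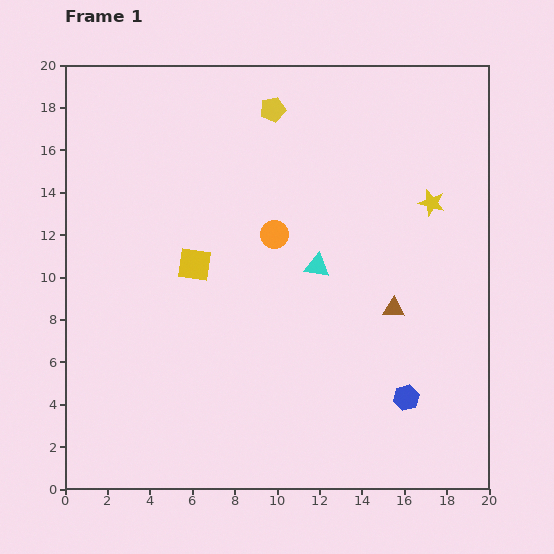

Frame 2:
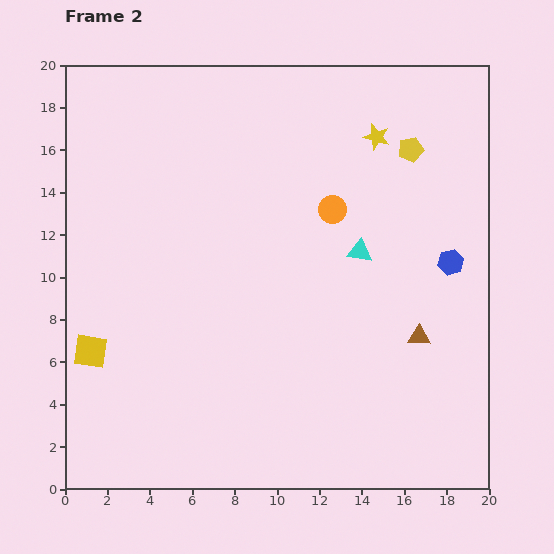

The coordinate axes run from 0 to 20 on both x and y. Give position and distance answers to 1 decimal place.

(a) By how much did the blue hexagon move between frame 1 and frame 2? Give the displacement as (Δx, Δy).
(2.1, 6.4)

The blue hexagon was at (16.1, 4.3) in frame 1 and (18.2, 10.7) in frame 2.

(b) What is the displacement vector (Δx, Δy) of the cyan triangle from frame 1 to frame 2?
(2.0, 0.7)

The cyan triangle was at (11.9, 10.5) in frame 1 and (13.9, 11.2) in frame 2.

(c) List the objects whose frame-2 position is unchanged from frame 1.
none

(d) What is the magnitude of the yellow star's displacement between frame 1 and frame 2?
4.0

The yellow star moved from (17.3, 13.5) to (14.7, 16.6), a distance of √(2.6² + 3.1²) ≈ 4.0.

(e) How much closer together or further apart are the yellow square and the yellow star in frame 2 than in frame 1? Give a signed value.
+5.3

Distance in frame 1: 11.6. Distance in frame 2: 16.9.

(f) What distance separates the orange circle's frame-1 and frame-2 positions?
3.0

The orange circle moved from (9.9, 12.0) to (12.6, 13.2), a distance of √(2.7² + 1.2²) ≈ 3.0.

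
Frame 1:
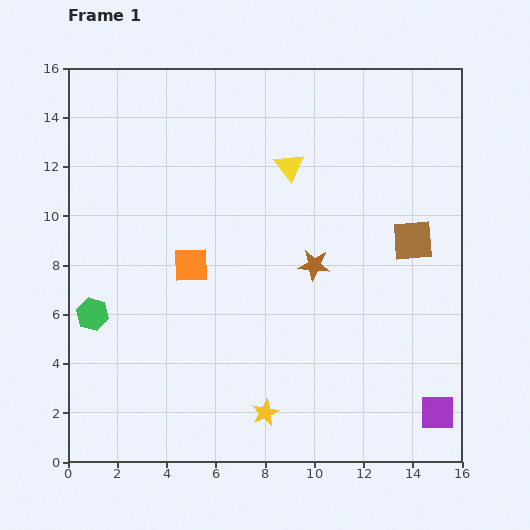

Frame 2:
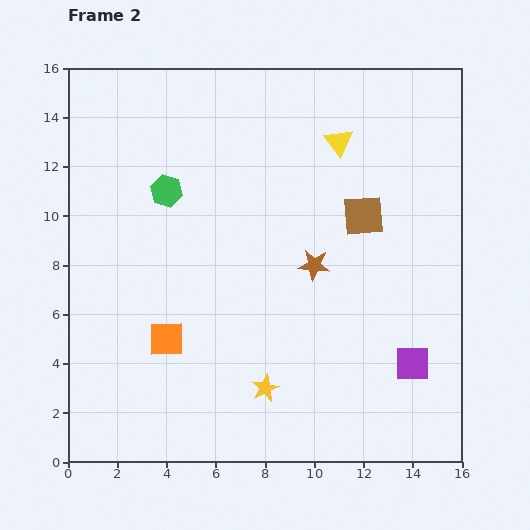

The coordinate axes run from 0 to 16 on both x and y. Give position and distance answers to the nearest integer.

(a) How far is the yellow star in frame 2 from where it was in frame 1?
1

The yellow star moved from (8, 2) to (8, 3), a distance of √(0² + 1²) ≈ 1.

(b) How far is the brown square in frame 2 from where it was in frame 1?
2

The brown square moved from (14, 9) to (12, 10), a distance of √(2² + 1²) ≈ 2.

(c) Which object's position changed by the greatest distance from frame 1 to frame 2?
the green hexagon

(moved 6; next 3)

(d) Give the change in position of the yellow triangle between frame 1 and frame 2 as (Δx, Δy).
(2, 1)

The yellow triangle was at (9, 12) in frame 1 and (11, 13) in frame 2.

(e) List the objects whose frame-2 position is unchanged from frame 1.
the brown star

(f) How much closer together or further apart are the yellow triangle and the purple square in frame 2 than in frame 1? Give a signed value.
-3

Distance in frame 1: 12. Distance in frame 2: 9.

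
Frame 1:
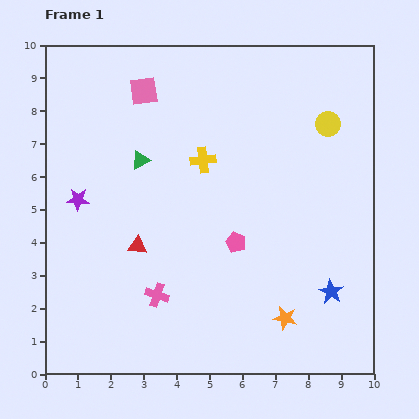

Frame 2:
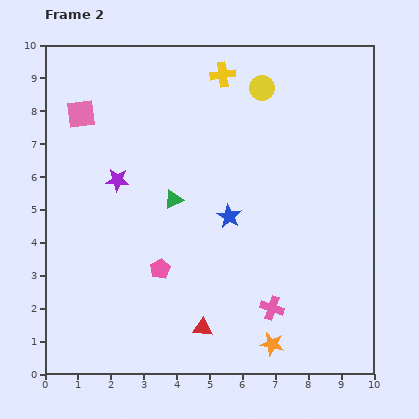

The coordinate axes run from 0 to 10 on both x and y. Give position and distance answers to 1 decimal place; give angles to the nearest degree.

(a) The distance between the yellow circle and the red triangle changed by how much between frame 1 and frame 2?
+0.6

Distance in frame 1: 6.9. Distance in frame 2: 7.5.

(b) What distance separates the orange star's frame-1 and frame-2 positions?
0.9

The orange star moved from (7.3, 1.7) to (6.9, 0.9), a distance of √(0.4² + 0.8²) ≈ 0.9.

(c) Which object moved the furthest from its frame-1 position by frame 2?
the blue star

(moved 3.9; next 3.5)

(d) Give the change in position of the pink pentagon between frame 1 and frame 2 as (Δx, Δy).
(-2.3, -0.8)

The pink pentagon was at (5.8, 4.0) in frame 1 and (3.5, 3.2) in frame 2.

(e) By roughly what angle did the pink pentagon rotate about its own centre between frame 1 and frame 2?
21° clockwise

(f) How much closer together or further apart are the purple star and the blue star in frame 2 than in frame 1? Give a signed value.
-4.6

Distance in frame 1: 8.2. Distance in frame 2: 3.6.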